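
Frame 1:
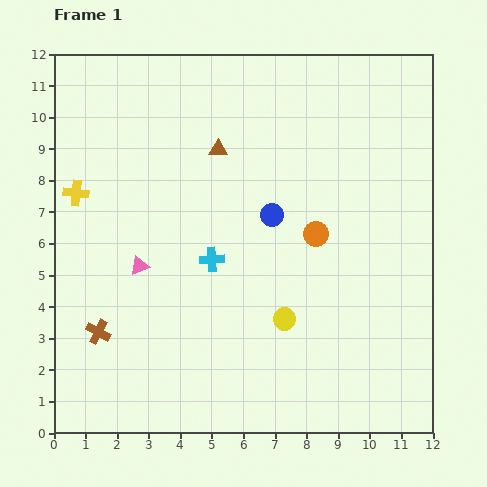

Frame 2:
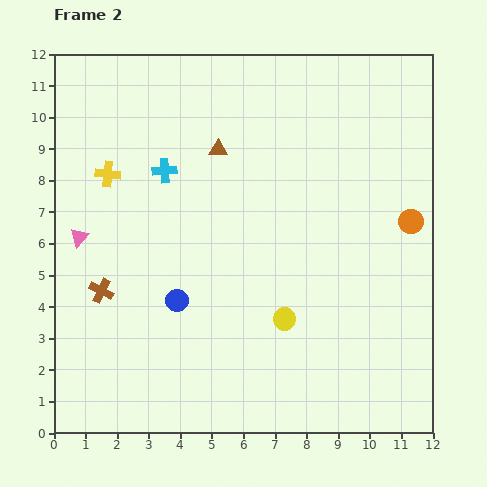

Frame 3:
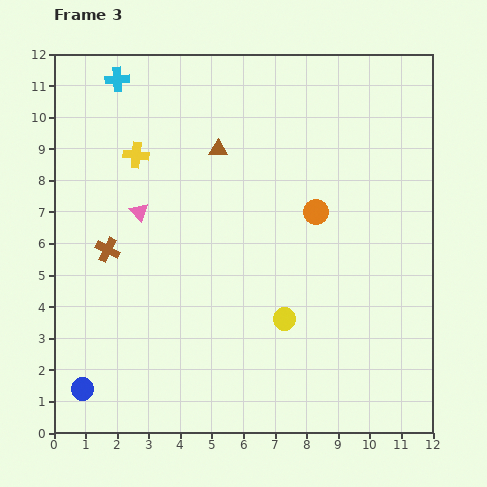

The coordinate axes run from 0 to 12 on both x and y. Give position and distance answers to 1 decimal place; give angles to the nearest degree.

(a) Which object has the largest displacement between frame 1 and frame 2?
the blue circle

(moved 4.0; next 3.2)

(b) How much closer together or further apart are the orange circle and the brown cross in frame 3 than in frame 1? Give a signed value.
-0.9

Distance in frame 1: 7.6. Distance in frame 3: 6.7.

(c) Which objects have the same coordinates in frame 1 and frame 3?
the brown triangle, the yellow circle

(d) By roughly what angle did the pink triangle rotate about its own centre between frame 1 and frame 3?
53° counter-clockwise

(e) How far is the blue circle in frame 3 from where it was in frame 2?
4.1

The blue circle moved from (3.9, 4.2) to (0.9, 1.4), a distance of √(3.0² + 2.8²) ≈ 4.1.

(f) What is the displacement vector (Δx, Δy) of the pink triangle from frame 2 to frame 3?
(1.9, 0.8)

The pink triangle was at (0.8, 6.2) in frame 2 and (2.7, 7.0) in frame 3.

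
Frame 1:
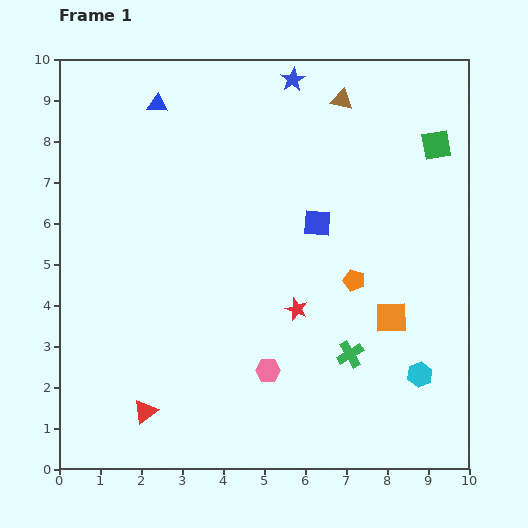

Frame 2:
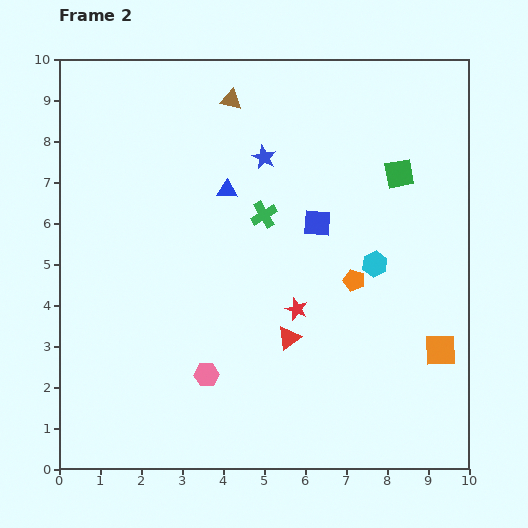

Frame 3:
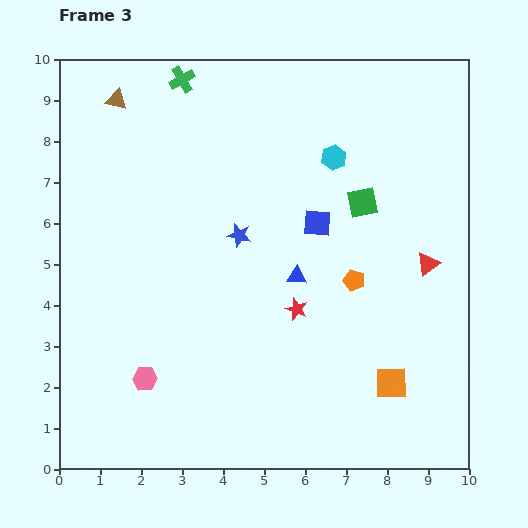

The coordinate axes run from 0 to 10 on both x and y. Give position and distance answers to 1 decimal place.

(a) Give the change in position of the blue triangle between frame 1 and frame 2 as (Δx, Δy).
(1.7, -2.1)

The blue triangle was at (2.4, 8.9) in frame 1 and (4.1, 6.8) in frame 2.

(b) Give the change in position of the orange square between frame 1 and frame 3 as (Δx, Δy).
(0.0, -1.6)

The orange square was at (8.1, 3.7) in frame 1 and (8.1, 2.1) in frame 3.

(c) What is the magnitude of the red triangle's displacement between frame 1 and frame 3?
7.8

The red triangle moved from (2.1, 1.4) to (9.0, 5.0), a distance of √(6.9² + 3.6²) ≈ 7.8.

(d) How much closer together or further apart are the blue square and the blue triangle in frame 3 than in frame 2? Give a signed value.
-0.9

Distance in frame 2: 2.3. Distance in frame 3: 1.4.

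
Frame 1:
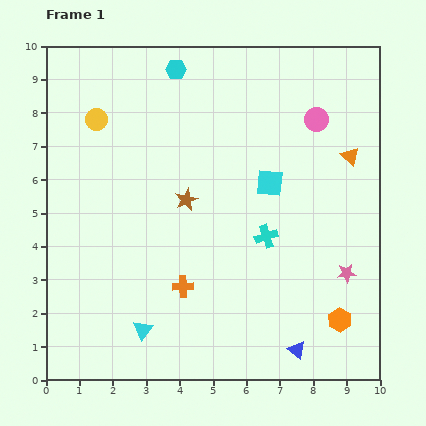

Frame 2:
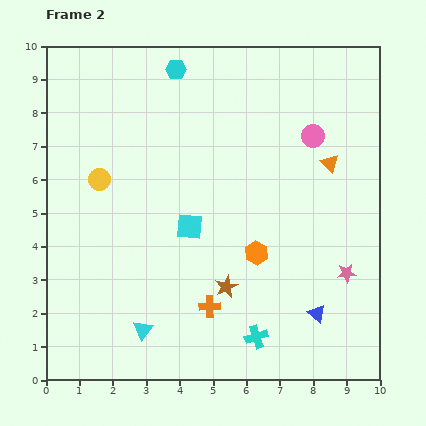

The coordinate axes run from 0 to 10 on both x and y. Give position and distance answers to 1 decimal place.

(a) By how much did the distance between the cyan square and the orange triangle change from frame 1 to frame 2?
+2.1

Distance in frame 1: 2.5. Distance in frame 2: 4.6.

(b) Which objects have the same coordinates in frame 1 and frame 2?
the cyan triangle, the cyan hexagon, the pink star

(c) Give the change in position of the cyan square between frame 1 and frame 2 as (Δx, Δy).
(-2.4, -1.3)

The cyan square was at (6.7, 5.9) in frame 1 and (4.3, 4.6) in frame 2.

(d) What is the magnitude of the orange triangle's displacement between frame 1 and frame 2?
0.6

The orange triangle moved from (9.1, 6.7) to (8.5, 6.5), a distance of √(0.6² + 0.2²) ≈ 0.6.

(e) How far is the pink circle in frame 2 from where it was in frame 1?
0.5

The pink circle moved from (8.1, 7.8) to (8.0, 7.3), a distance of √(0.1² + 0.5²) ≈ 0.5.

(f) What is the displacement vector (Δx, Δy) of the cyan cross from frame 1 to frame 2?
(-0.3, -3.0)

The cyan cross was at (6.6, 4.3) in frame 1 and (6.3, 1.3) in frame 2.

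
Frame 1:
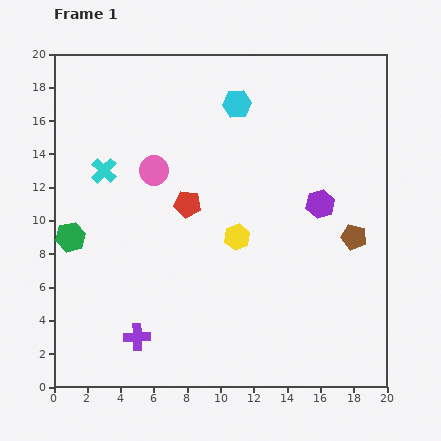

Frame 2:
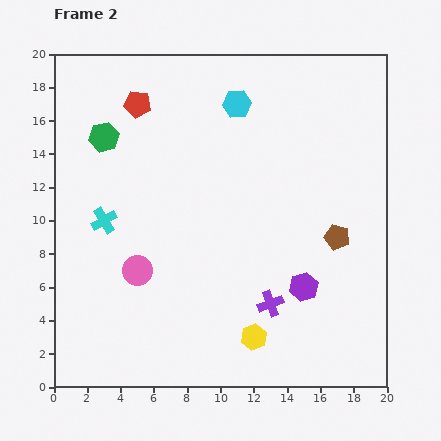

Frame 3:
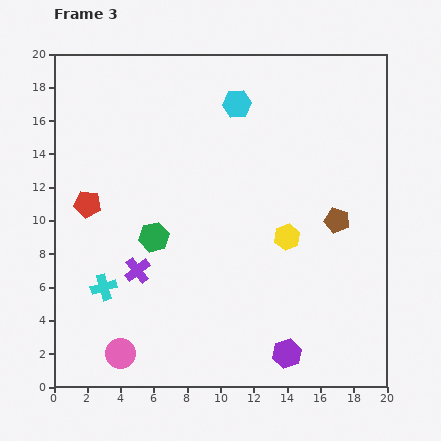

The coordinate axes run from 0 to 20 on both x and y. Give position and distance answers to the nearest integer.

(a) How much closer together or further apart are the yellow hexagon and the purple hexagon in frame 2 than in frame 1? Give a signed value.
-1

Distance in frame 1: 5. Distance in frame 2: 4.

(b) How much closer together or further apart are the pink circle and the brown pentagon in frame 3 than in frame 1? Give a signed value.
+2

Distance in frame 1: 13. Distance in frame 3: 15.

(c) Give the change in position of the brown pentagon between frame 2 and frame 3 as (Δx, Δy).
(0, 1)

The brown pentagon was at (17, 9) in frame 2 and (17, 10) in frame 3.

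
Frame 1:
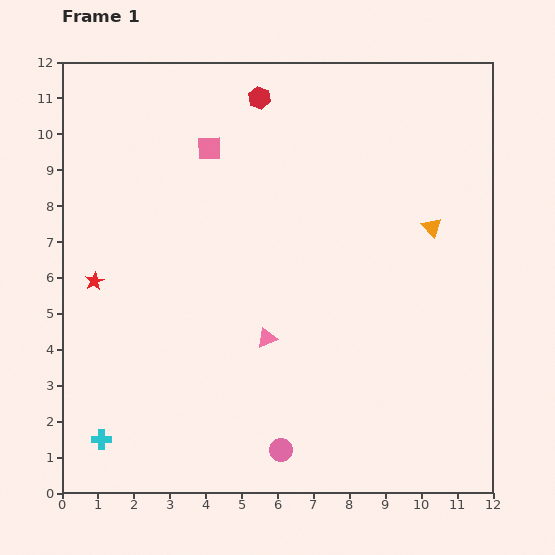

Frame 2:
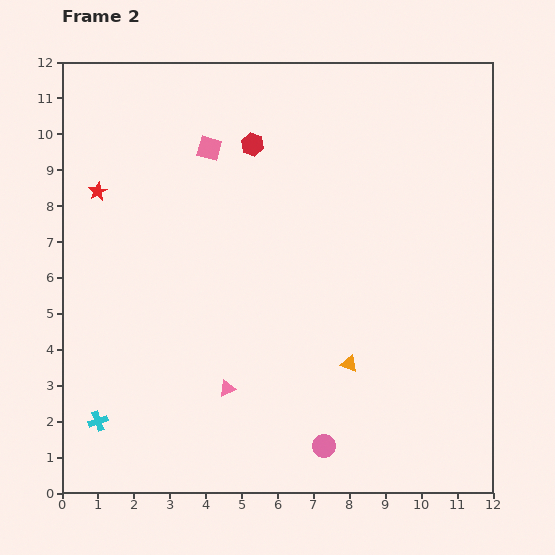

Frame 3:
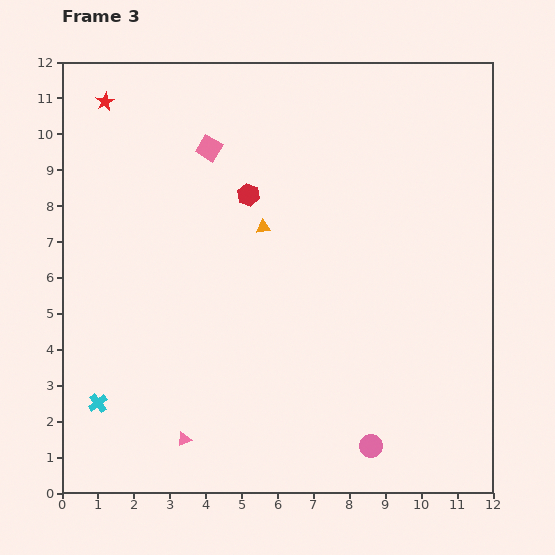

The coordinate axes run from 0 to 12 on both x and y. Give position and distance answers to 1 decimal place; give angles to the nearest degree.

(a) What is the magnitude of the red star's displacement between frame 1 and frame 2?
2.5

The red star moved from (0.9, 5.9) to (1.0, 8.4), a distance of √(0.1² + 2.5²) ≈ 2.5.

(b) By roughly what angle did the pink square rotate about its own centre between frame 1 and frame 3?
33° clockwise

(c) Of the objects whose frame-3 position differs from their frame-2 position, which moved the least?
the cyan cross

(moved 0.5)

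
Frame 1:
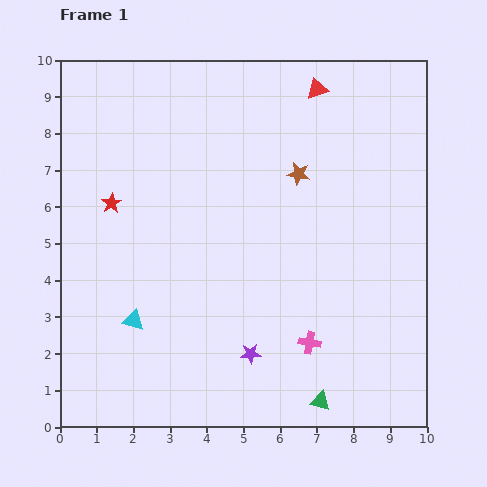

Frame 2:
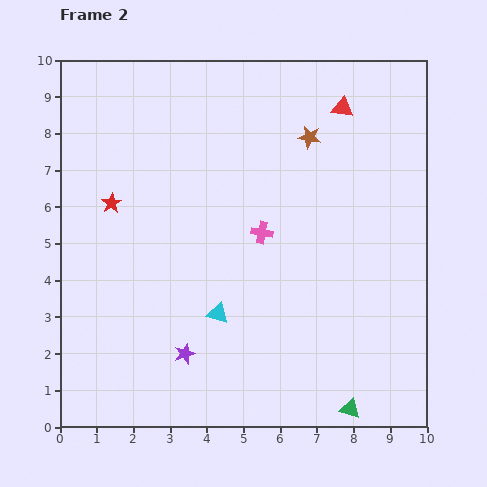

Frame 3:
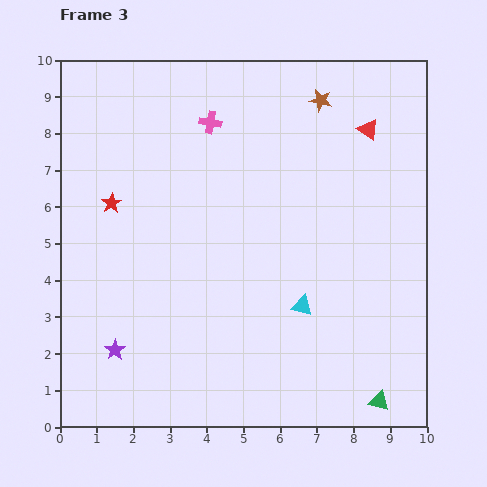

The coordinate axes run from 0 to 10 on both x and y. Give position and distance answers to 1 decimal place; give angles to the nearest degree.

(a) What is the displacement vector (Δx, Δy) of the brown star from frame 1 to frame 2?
(0.3, 1.0)

The brown star was at (6.5, 6.9) in frame 1 and (6.8, 7.9) in frame 2.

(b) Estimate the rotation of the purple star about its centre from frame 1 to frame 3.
30° counter-clockwise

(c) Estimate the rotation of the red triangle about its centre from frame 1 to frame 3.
51° clockwise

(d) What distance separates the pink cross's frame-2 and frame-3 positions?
3.3

The pink cross moved from (5.5, 5.3) to (4.1, 8.3), a distance of √(1.4² + 3.0²) ≈ 3.3.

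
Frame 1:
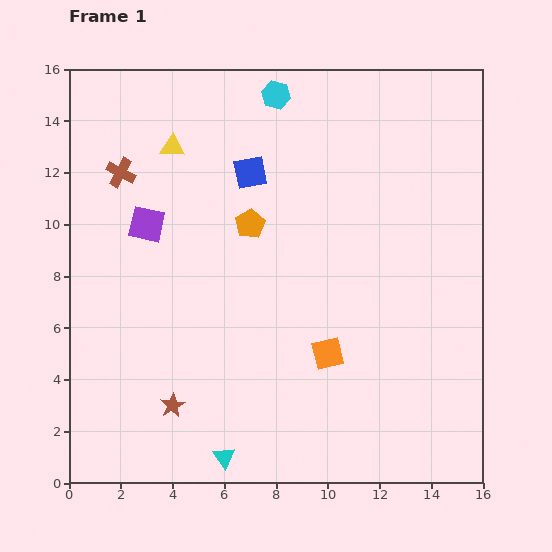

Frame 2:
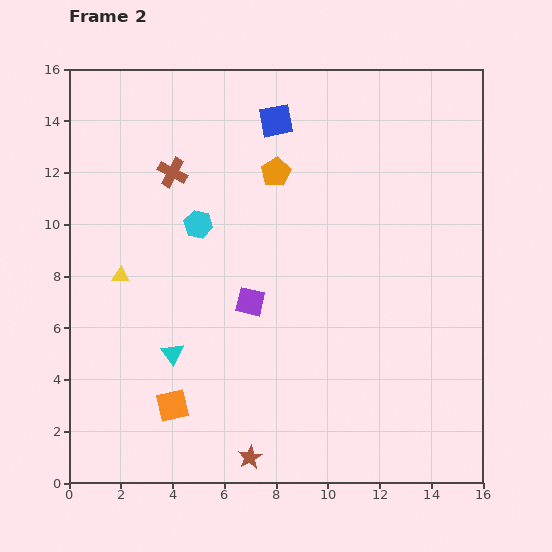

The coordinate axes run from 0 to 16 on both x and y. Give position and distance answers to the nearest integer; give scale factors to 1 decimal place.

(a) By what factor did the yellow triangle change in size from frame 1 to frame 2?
0.7×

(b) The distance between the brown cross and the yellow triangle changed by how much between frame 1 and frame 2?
+2

Distance in frame 1: 2. Distance in frame 2: 4.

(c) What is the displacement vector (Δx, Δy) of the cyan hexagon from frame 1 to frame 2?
(-3, -5)

The cyan hexagon was at (8, 15) in frame 1 and (5, 10) in frame 2.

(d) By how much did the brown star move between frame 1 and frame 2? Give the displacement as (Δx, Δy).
(3, -2)

The brown star was at (4, 3) in frame 1 and (7, 1) in frame 2.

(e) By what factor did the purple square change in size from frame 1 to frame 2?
0.8×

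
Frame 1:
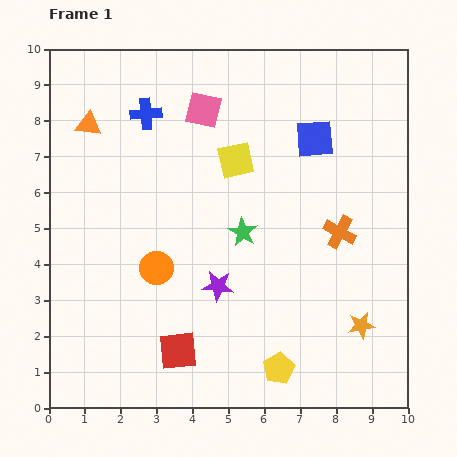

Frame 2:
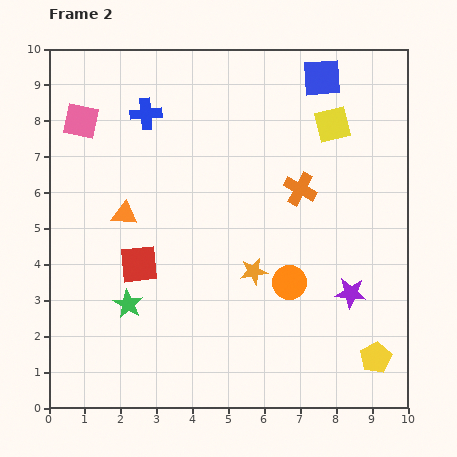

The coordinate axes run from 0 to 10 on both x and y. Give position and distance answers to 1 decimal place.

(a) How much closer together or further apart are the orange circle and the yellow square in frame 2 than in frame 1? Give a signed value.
+0.9

Distance in frame 1: 3.7. Distance in frame 2: 4.6.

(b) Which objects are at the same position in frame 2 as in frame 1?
the blue cross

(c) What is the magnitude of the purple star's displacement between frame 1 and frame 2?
3.7

The purple star moved from (4.7, 3.4) to (8.4, 3.2), a distance of √(3.7² + 0.2²) ≈ 3.7.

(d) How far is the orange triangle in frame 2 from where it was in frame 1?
2.7

The orange triangle moved from (1.1, 7.9) to (2.1, 5.4), a distance of √(1.0² + 2.5²) ≈ 2.7.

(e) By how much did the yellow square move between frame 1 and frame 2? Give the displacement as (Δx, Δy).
(2.7, 1.0)

The yellow square was at (5.2, 6.9) in frame 1 and (7.9, 7.9) in frame 2.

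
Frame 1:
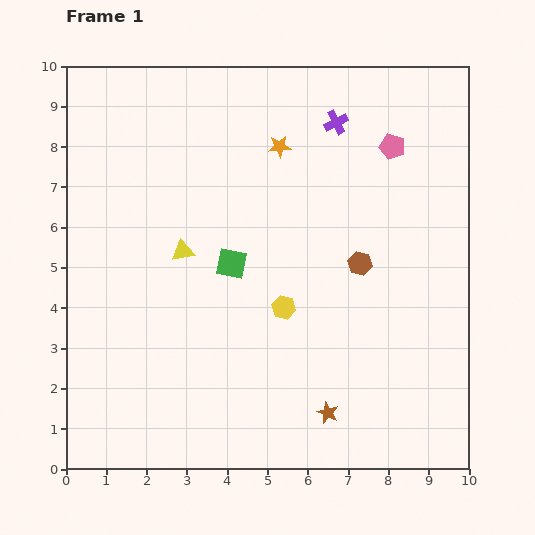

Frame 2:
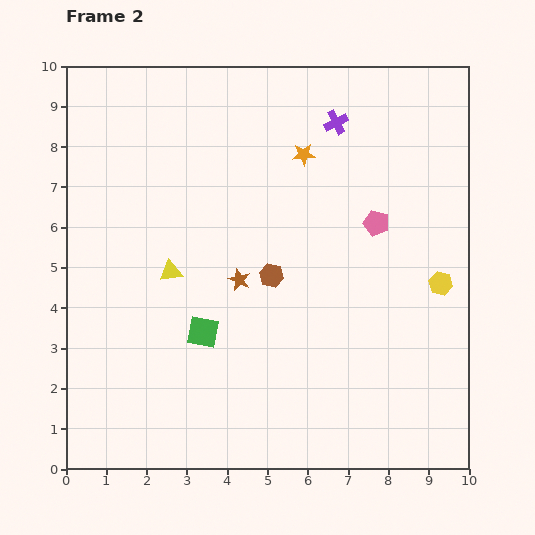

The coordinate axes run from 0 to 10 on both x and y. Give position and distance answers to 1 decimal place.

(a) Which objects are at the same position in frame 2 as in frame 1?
the purple cross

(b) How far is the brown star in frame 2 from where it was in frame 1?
4.0

The brown star moved from (6.5, 1.4) to (4.3, 4.7), a distance of √(2.2² + 3.3²) ≈ 4.0.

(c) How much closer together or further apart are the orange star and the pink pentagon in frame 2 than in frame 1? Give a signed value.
-0.3

Distance in frame 1: 2.8. Distance in frame 2: 2.5.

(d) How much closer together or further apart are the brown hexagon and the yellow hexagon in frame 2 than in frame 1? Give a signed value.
+2.0

Distance in frame 1: 2.2. Distance in frame 2: 4.2.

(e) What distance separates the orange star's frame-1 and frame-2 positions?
0.6

The orange star moved from (5.3, 8.0) to (5.9, 7.8), a distance of √(0.6² + 0.2²) ≈ 0.6.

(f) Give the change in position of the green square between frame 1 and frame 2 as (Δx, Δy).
(-0.7, -1.7)

The green square was at (4.1, 5.1) in frame 1 and (3.4, 3.4) in frame 2.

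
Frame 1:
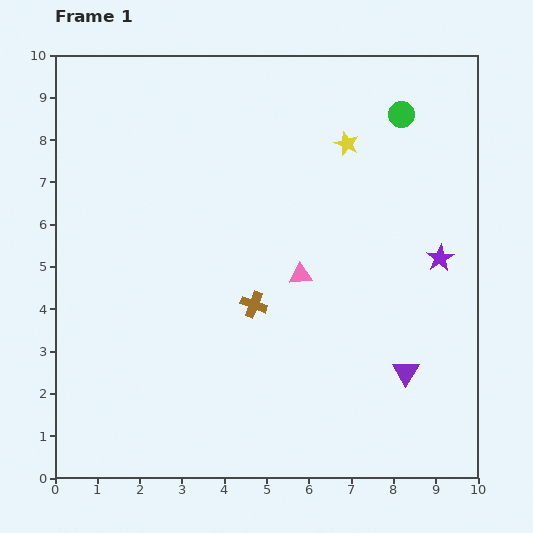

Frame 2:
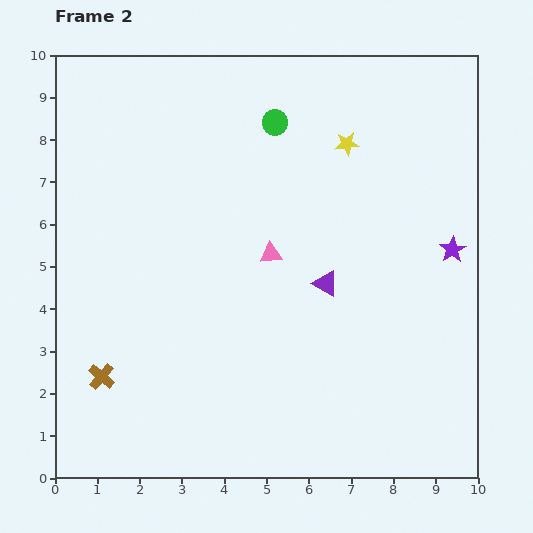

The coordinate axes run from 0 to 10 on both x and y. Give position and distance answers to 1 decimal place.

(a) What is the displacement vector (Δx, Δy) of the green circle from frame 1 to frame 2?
(-3.0, -0.2)

The green circle was at (8.2, 8.6) in frame 1 and (5.2, 8.4) in frame 2.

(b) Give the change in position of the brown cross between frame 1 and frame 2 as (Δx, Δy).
(-3.6, -1.7)

The brown cross was at (4.7, 4.1) in frame 1 and (1.1, 2.4) in frame 2.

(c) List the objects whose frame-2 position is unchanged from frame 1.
the yellow star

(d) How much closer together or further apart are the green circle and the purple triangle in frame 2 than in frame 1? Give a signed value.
-2.1

Distance in frame 1: 6.1. Distance in frame 2: 4.0.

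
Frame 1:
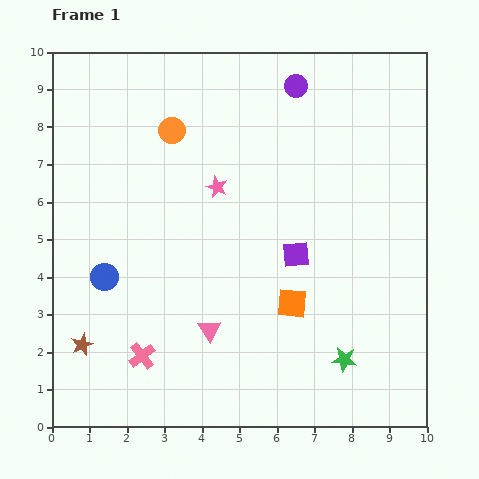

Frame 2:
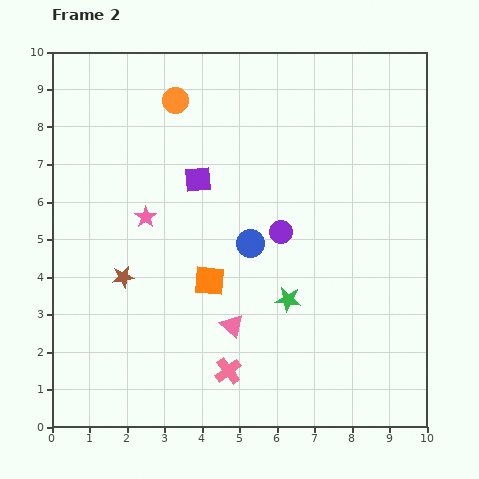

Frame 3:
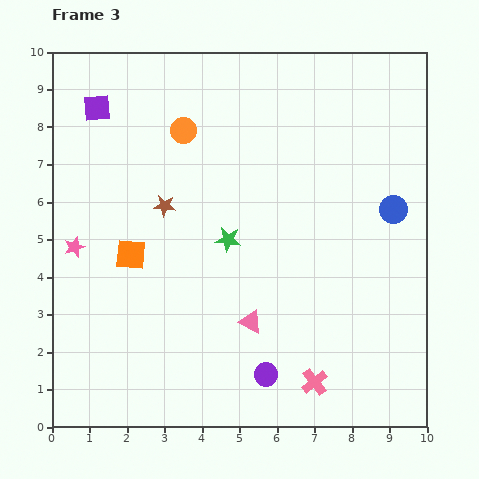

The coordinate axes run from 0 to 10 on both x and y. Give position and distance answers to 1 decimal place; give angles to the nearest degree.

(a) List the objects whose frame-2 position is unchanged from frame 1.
none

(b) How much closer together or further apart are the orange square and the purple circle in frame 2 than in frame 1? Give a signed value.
-3.5

Distance in frame 1: 5.8. Distance in frame 2: 2.3.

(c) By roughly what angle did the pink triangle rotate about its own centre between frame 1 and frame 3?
31° counter-clockwise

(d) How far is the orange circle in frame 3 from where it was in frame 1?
0.3

The orange circle moved from (3.2, 7.9) to (3.5, 7.9), a distance of √(0.3² + 0.0²) ≈ 0.3.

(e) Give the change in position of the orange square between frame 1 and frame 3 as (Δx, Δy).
(-4.3, 1.3)

The orange square was at (6.4, 3.3) in frame 1 and (2.1, 4.6) in frame 3.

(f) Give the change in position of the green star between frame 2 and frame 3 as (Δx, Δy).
(-1.6, 1.6)

The green star was at (6.3, 3.4) in frame 2 and (4.7, 5.0) in frame 3.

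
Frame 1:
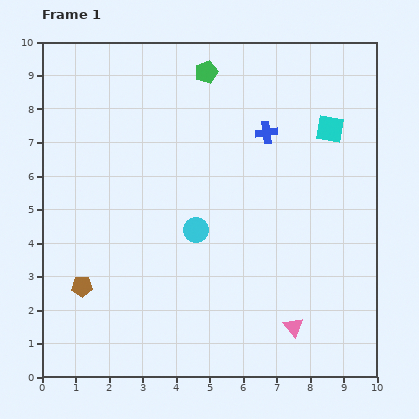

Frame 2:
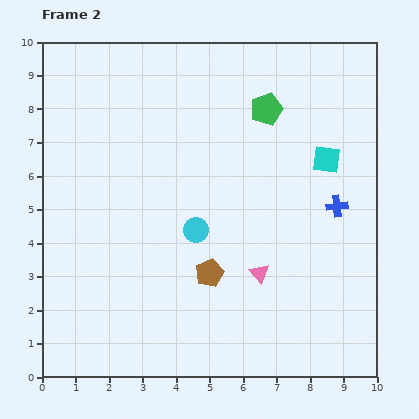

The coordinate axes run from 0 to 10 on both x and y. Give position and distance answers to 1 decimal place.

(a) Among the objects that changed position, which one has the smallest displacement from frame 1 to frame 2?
the cyan square

(moved 0.9)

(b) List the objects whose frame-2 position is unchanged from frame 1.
the cyan circle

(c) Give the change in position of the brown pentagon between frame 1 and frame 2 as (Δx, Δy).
(3.8, 0.4)

The brown pentagon was at (1.2, 2.7) in frame 1 and (5.0, 3.1) in frame 2.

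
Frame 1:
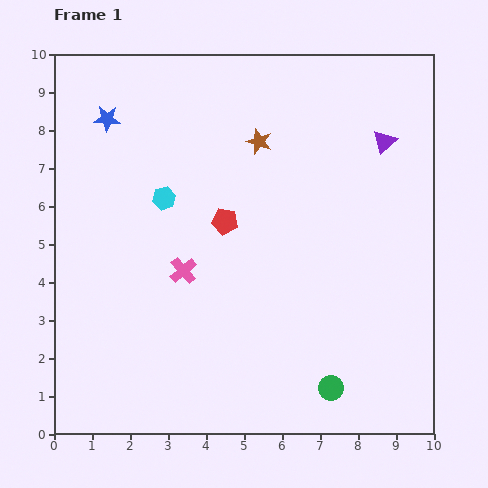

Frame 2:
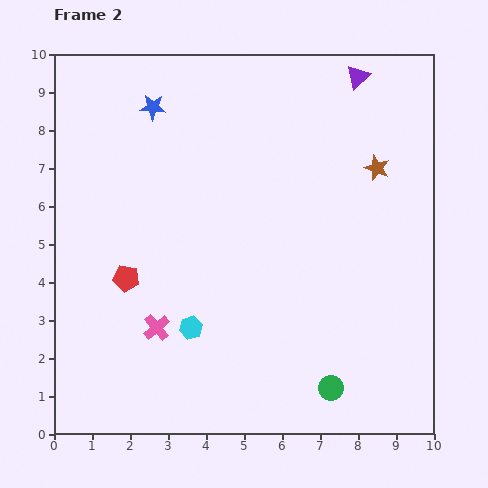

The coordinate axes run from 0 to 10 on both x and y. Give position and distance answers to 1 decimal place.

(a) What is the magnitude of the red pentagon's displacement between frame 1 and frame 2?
3.0

The red pentagon moved from (4.5, 5.6) to (1.9, 4.1), a distance of √(2.6² + 1.5²) ≈ 3.0.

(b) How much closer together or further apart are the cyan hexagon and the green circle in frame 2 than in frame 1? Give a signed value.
-2.7

Distance in frame 1: 6.7. Distance in frame 2: 4.0.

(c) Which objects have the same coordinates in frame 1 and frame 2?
the green circle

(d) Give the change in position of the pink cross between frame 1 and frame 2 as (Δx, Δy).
(-0.7, -1.5)

The pink cross was at (3.4, 4.3) in frame 1 and (2.7, 2.8) in frame 2.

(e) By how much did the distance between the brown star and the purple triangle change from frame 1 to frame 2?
-0.8

Distance in frame 1: 3.3. Distance in frame 2: 2.5.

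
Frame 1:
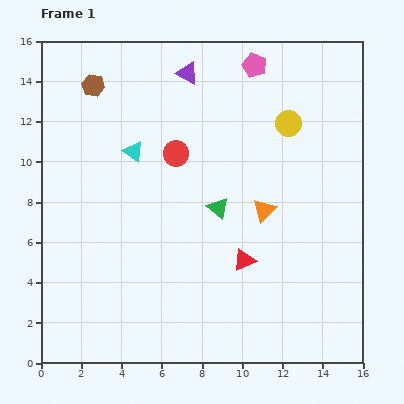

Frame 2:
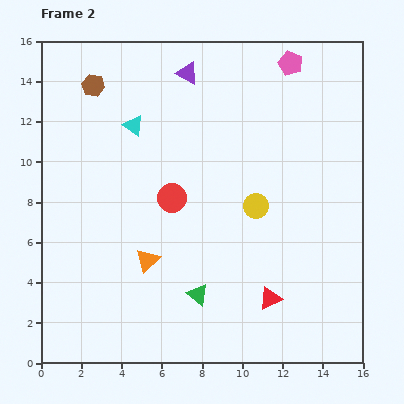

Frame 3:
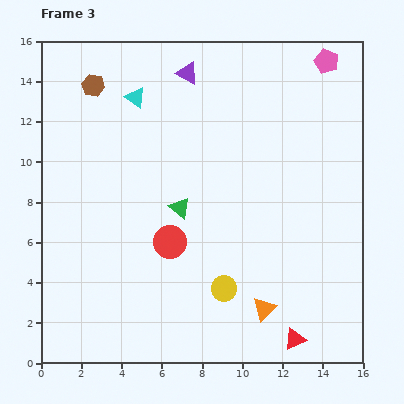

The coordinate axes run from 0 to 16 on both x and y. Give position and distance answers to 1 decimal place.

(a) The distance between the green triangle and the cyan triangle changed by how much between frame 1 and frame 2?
+4.0

Distance in frame 1: 5.0. Distance in frame 2: 9.0.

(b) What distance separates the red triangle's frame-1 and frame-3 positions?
4.6

The red triangle moved from (10.1, 5.1) to (12.6, 1.2), a distance of √(2.5² + 3.9²) ≈ 4.6.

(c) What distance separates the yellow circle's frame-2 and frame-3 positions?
4.4

The yellow circle moved from (10.7, 7.8) to (9.1, 3.7), a distance of √(1.6² + 4.1²) ≈ 4.4.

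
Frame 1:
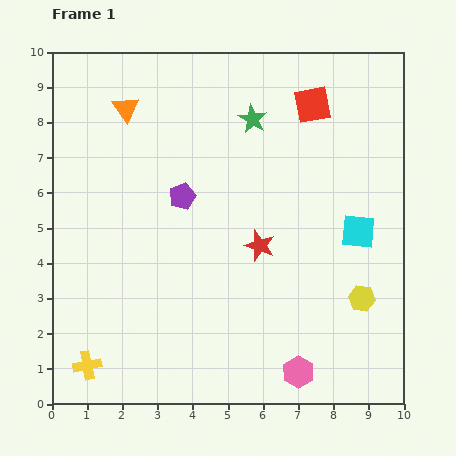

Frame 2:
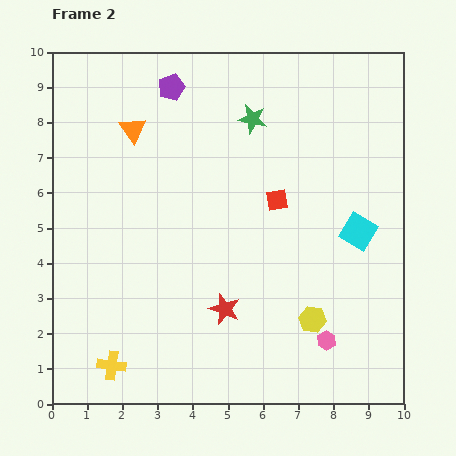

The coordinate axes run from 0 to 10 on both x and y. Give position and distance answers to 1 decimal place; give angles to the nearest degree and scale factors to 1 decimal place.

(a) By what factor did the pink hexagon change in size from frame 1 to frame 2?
0.6×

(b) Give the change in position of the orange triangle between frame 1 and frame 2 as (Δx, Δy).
(0.2, -0.6)

The orange triangle was at (2.1, 8.4) in frame 1 and (2.3, 7.8) in frame 2.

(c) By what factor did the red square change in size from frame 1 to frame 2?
0.6×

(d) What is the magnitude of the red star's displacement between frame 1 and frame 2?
2.1

The red star moved from (5.9, 4.5) to (4.9, 2.7), a distance of √(1.0² + 1.8²) ≈ 2.1.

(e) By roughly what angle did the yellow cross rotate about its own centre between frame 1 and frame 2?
18° clockwise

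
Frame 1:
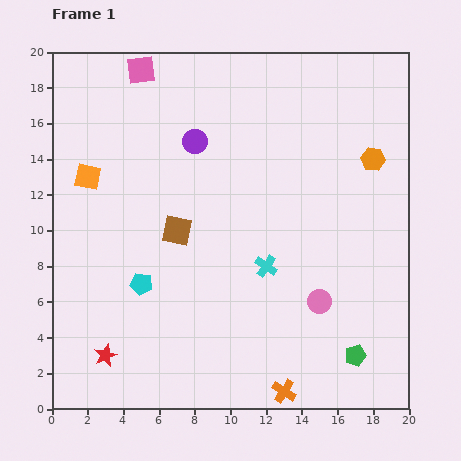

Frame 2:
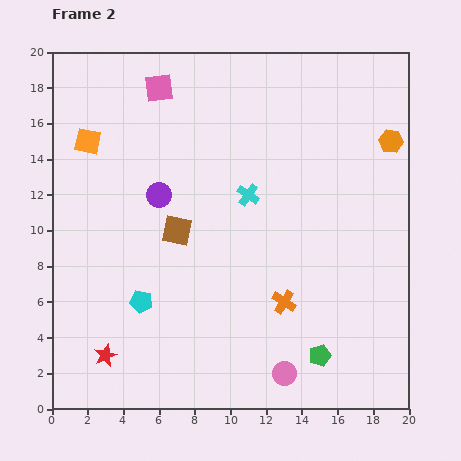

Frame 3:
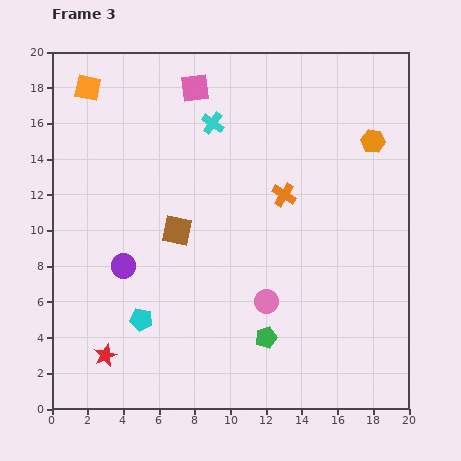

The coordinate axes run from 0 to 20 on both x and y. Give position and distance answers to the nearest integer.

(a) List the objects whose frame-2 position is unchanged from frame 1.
the brown square, the red star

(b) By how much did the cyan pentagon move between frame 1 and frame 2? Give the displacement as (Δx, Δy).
(0, -1)

The cyan pentagon was at (5, 7) in frame 1 and (5, 6) in frame 2.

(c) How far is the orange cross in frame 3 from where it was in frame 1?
11

The orange cross moved from (13, 1) to (13, 12), a distance of √(0² + 11²) ≈ 11.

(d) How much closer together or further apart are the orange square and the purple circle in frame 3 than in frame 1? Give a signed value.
+4

Distance in frame 1: 6. Distance in frame 3: 10.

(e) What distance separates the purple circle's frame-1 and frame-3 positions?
8

The purple circle moved from (8, 15) to (4, 8), a distance of √(4² + 7²) ≈ 8.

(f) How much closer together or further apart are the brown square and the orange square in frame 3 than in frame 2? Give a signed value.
+2

Distance in frame 2: 7. Distance in frame 3: 9.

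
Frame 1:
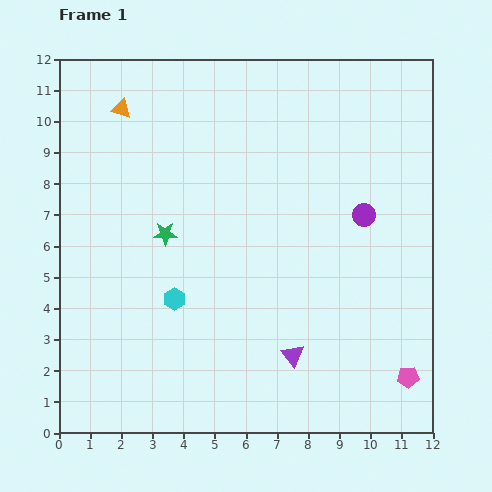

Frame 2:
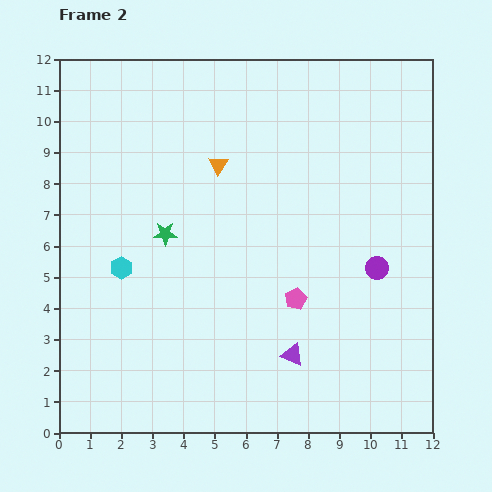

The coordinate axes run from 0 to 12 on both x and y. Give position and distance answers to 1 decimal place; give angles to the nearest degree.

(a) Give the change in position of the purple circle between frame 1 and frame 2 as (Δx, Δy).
(0.4, -1.7)

The purple circle was at (9.8, 7.0) in frame 1 and (10.2, 5.3) in frame 2.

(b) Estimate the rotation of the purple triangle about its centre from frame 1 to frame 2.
28° counter-clockwise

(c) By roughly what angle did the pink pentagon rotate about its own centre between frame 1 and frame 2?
21° counter-clockwise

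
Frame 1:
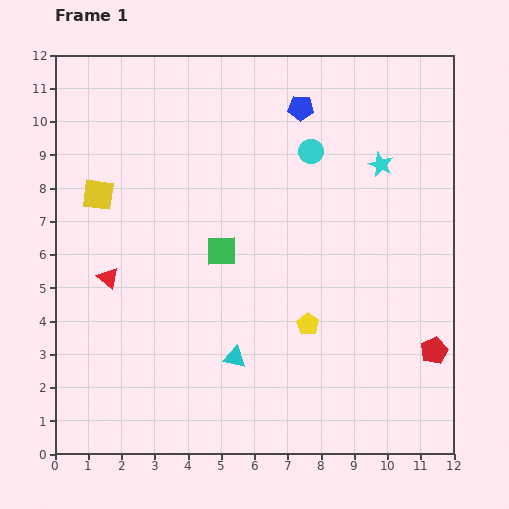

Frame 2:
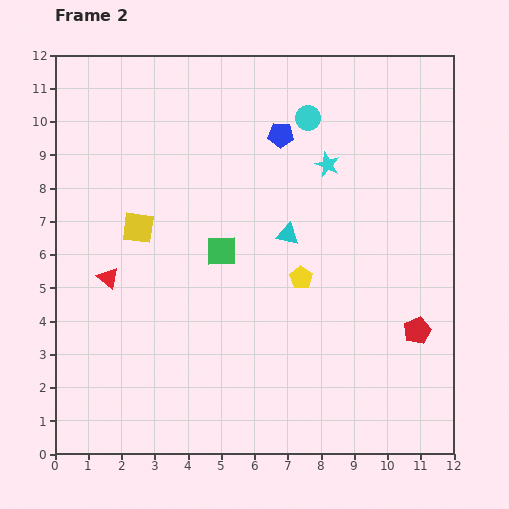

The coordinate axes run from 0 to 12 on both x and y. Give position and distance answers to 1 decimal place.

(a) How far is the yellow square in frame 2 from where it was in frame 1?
1.6

The yellow square moved from (1.3, 7.8) to (2.5, 6.8), a distance of √(1.2² + 1.0²) ≈ 1.6.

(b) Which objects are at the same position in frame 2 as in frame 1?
the green square, the red triangle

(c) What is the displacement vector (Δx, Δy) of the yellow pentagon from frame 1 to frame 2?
(-0.2, 1.4)

The yellow pentagon was at (7.6, 3.9) in frame 1 and (7.4, 5.3) in frame 2.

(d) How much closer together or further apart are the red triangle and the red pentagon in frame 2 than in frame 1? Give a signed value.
-0.6

Distance in frame 1: 10.0. Distance in frame 2: 9.4.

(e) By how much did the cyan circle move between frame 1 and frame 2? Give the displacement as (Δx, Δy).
(-0.1, 1.0)

The cyan circle was at (7.7, 9.1) in frame 1 and (7.6, 10.1) in frame 2.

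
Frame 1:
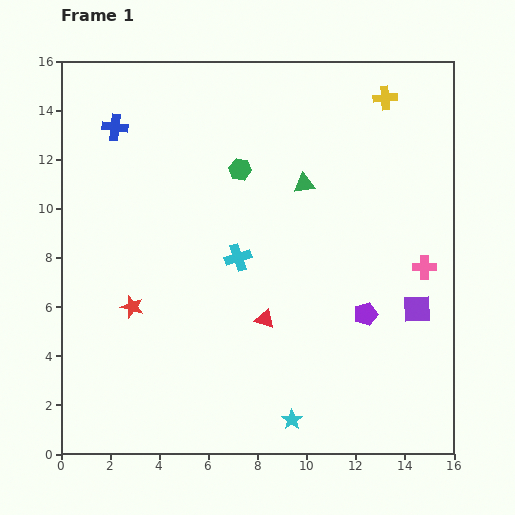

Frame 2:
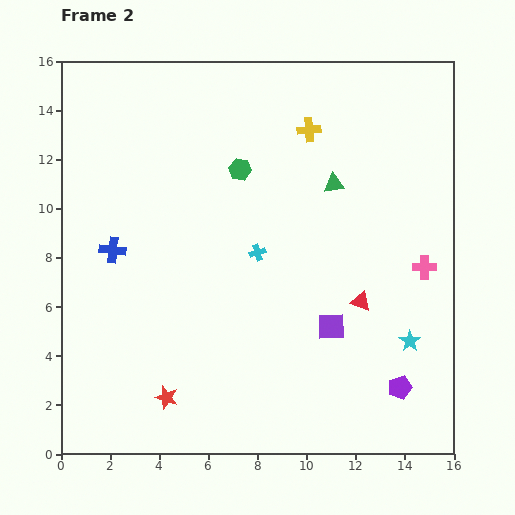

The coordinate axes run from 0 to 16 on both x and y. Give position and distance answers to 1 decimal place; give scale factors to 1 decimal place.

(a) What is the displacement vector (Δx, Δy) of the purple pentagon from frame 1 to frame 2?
(1.4, -3.0)

The purple pentagon was at (12.4, 5.7) in frame 1 and (13.8, 2.7) in frame 2.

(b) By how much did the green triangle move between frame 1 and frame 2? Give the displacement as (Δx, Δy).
(1.2, 0.0)

The green triangle was at (9.9, 11.0) in frame 1 and (11.1, 11.0) in frame 2.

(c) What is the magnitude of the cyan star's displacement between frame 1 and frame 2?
5.8

The cyan star moved from (9.4, 1.4) to (14.2, 4.6), a distance of √(4.8² + 3.2²) ≈ 5.8.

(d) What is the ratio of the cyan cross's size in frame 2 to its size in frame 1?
0.6×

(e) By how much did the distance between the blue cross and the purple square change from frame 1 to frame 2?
-5.0

Distance in frame 1: 14.4. Distance in frame 2: 9.4.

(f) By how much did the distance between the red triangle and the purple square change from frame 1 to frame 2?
-4.6

Distance in frame 1: 6.2. Distance in frame 2: 1.6.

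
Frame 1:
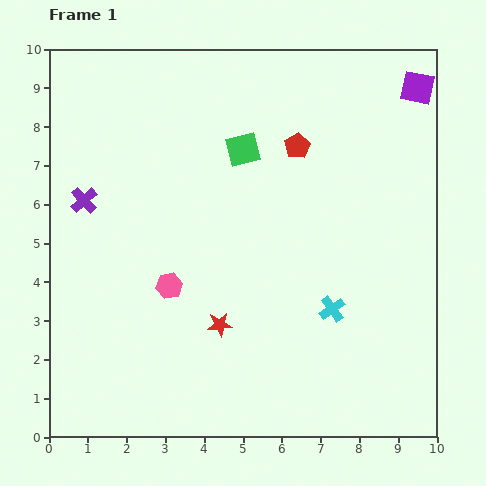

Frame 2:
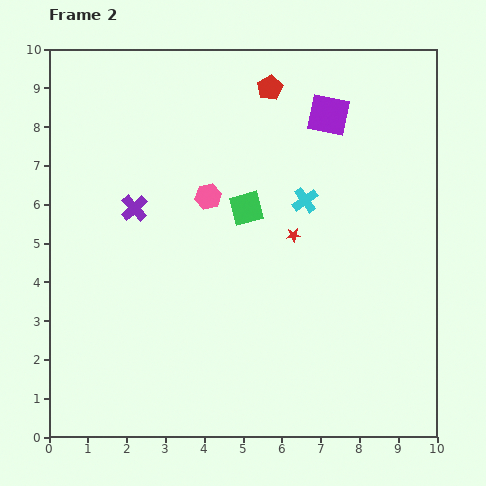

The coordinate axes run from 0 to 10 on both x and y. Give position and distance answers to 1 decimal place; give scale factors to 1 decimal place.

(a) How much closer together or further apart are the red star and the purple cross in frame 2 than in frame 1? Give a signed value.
-0.5

Distance in frame 1: 4.7. Distance in frame 2: 4.2.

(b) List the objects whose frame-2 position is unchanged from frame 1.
none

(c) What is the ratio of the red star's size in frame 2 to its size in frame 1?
0.6×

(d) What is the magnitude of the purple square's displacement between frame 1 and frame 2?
2.4

The purple square moved from (9.5, 9.0) to (7.2, 8.3), a distance of √(2.3² + 0.7²) ≈ 2.4.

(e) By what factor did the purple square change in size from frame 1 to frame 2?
1.3×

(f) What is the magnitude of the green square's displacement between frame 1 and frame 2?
1.5

The green square moved from (5.0, 7.4) to (5.1, 5.9), a distance of √(0.1² + 1.5²) ≈ 1.5.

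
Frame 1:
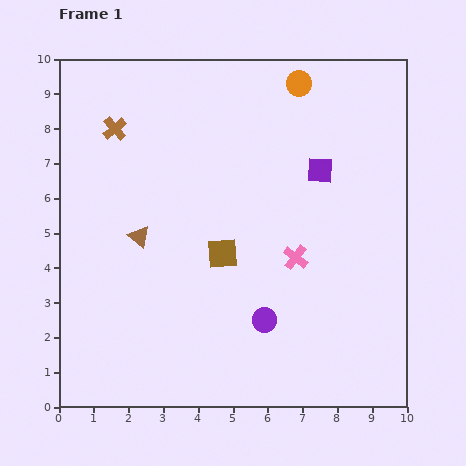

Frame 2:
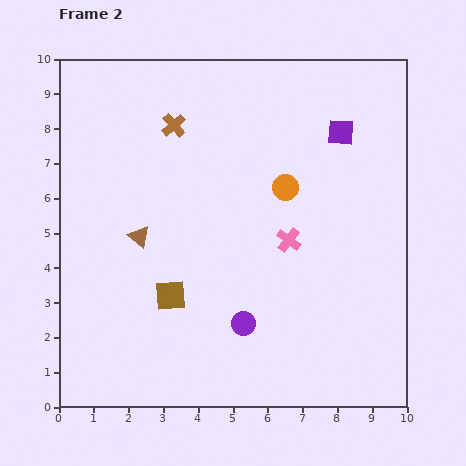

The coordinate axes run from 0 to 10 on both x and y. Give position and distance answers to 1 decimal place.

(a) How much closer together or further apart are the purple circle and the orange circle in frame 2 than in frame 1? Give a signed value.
-2.8

Distance in frame 1: 6.9. Distance in frame 2: 4.1.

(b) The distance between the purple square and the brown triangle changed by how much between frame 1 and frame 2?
+1.0

Distance in frame 1: 5.5. Distance in frame 2: 6.5.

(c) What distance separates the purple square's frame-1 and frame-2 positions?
1.3

The purple square moved from (7.5, 6.8) to (8.1, 7.9), a distance of √(0.6² + 1.1²) ≈ 1.3.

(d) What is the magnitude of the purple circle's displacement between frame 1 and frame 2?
0.6

The purple circle moved from (5.9, 2.5) to (5.3, 2.4), a distance of √(0.6² + 0.1²) ≈ 0.6.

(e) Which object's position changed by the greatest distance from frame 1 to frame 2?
the orange circle

(moved 3.0; next 1.9)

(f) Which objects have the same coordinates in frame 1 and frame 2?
the brown triangle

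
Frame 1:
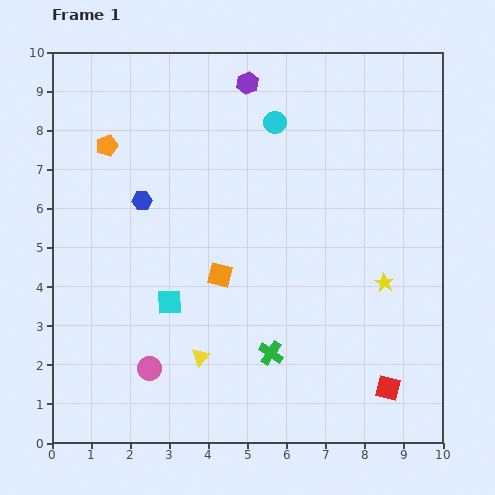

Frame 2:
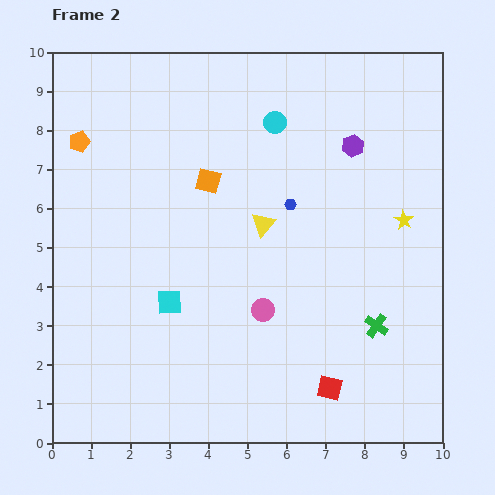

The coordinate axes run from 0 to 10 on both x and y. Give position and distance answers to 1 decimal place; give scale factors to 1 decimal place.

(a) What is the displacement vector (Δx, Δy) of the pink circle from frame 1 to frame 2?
(2.9, 1.5)

The pink circle was at (2.5, 1.9) in frame 1 and (5.4, 3.4) in frame 2.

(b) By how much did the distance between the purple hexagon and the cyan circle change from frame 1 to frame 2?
+0.9

Distance in frame 1: 1.2. Distance in frame 2: 2.1.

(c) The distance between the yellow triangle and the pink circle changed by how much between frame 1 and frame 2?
+0.9

Distance in frame 1: 1.3. Distance in frame 2: 2.2.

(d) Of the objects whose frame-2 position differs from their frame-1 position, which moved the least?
the orange pentagon

(moved 0.7)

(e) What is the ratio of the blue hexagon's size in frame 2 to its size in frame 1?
0.6×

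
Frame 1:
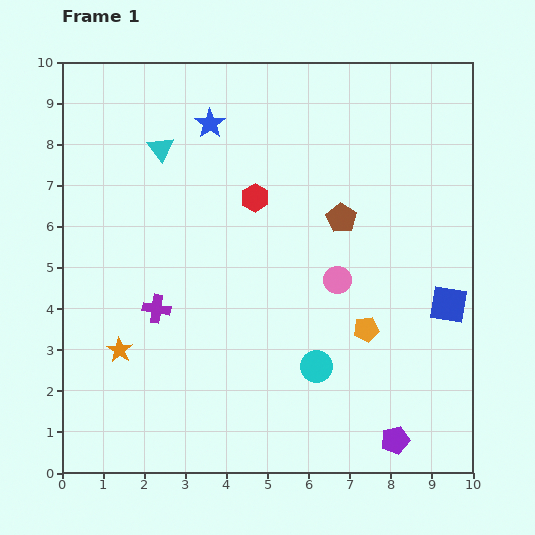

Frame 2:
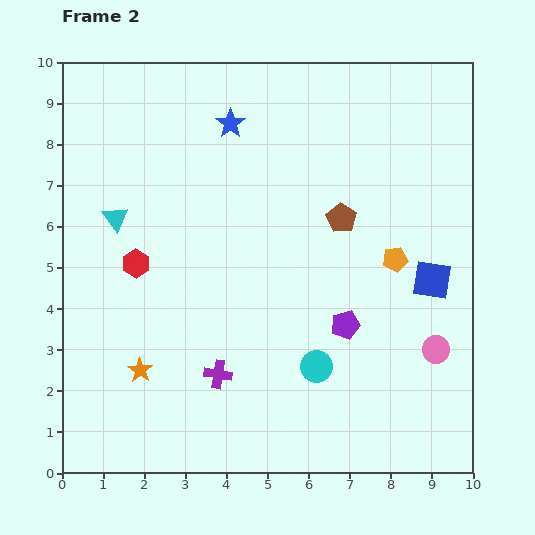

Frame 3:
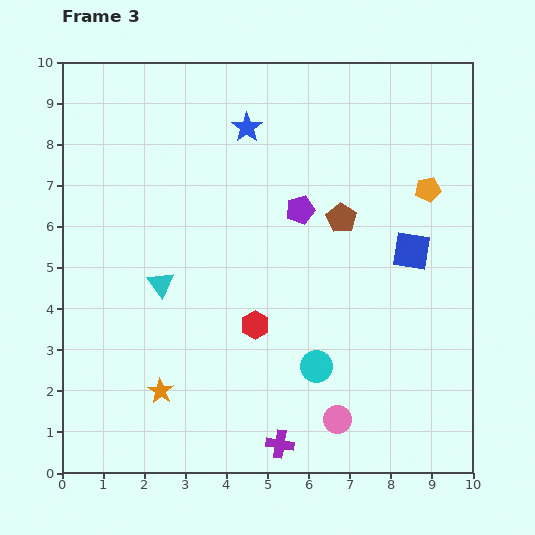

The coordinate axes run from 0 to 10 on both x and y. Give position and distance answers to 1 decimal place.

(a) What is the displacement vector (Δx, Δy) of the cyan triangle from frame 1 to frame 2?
(-1.1, -1.7)

The cyan triangle was at (2.4, 7.9) in frame 1 and (1.3, 6.2) in frame 2.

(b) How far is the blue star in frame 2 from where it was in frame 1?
0.5

The blue star moved from (3.6, 8.5) to (4.1, 8.5), a distance of √(0.5² + 0.0²) ≈ 0.5.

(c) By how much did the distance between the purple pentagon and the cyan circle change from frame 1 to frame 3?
+1.2

Distance in frame 1: 2.6. Distance in frame 3: 3.8.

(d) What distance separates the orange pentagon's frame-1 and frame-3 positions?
3.7

The orange pentagon moved from (7.4, 3.5) to (8.9, 6.9), a distance of √(1.5² + 3.4²) ≈ 3.7.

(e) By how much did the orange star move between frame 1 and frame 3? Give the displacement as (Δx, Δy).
(1.0, -1.0)

The orange star was at (1.4, 3.0) in frame 1 and (2.4, 2.0) in frame 3.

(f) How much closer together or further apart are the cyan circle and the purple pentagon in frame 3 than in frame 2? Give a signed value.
+2.6

Distance in frame 2: 1.2. Distance in frame 3: 3.8.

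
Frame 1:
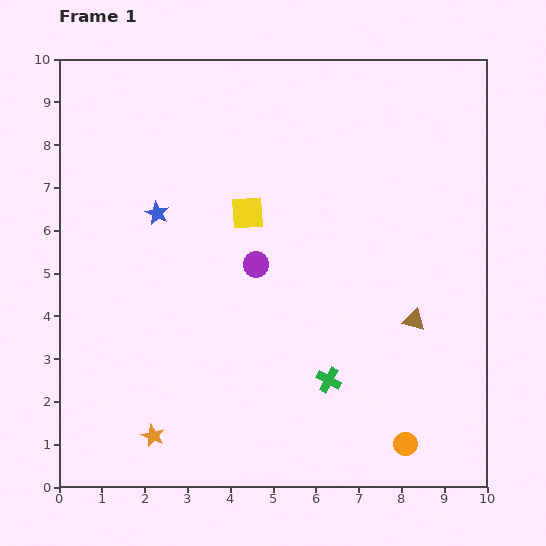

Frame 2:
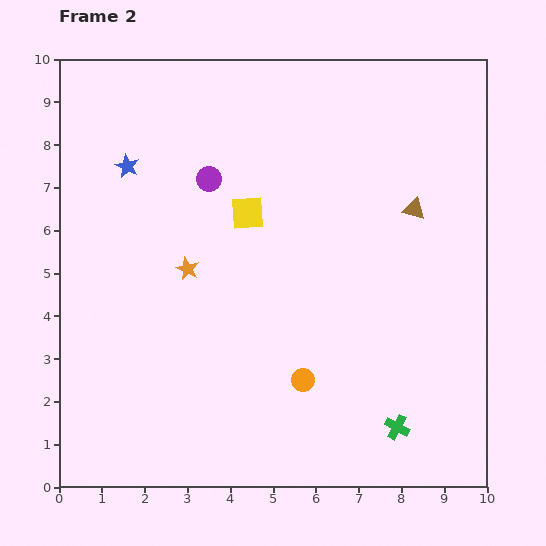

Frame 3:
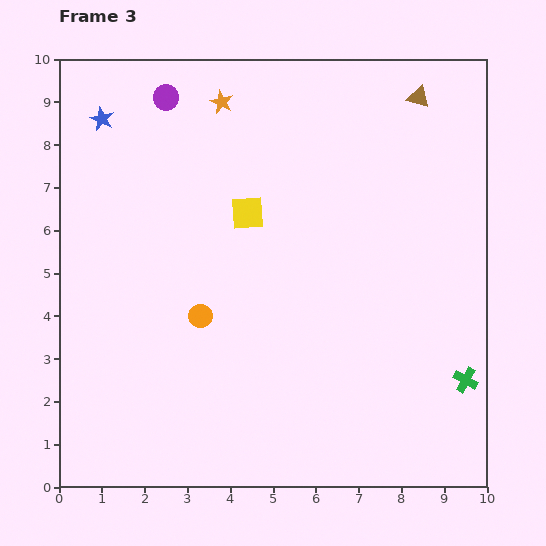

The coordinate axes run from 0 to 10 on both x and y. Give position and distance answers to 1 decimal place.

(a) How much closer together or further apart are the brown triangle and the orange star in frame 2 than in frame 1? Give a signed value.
-1.2

Distance in frame 1: 6.7. Distance in frame 2: 5.5.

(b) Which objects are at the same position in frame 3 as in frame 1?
the yellow square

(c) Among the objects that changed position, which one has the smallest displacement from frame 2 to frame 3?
the blue star

(moved 1.3)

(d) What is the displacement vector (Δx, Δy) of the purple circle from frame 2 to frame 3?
(-1.0, 1.9)

The purple circle was at (3.5, 7.2) in frame 2 and (2.5, 9.1) in frame 3.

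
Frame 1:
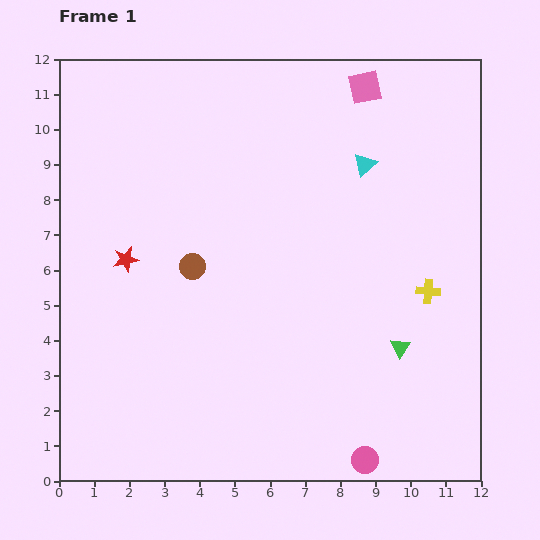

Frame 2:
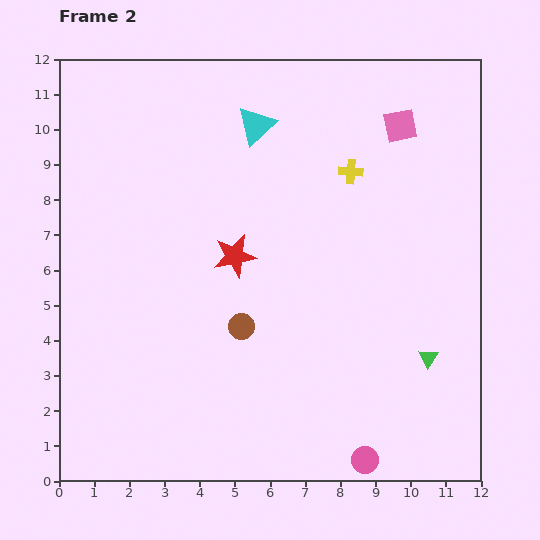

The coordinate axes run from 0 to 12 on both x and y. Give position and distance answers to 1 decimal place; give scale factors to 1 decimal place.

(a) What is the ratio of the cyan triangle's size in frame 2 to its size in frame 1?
1.7×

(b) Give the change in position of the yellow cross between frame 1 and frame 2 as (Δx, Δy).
(-2.2, 3.4)

The yellow cross was at (10.5, 5.4) in frame 1 and (8.3, 8.8) in frame 2.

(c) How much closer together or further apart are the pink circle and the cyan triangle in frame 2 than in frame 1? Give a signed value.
+1.6

Distance in frame 1: 8.4. Distance in frame 2: 10.0.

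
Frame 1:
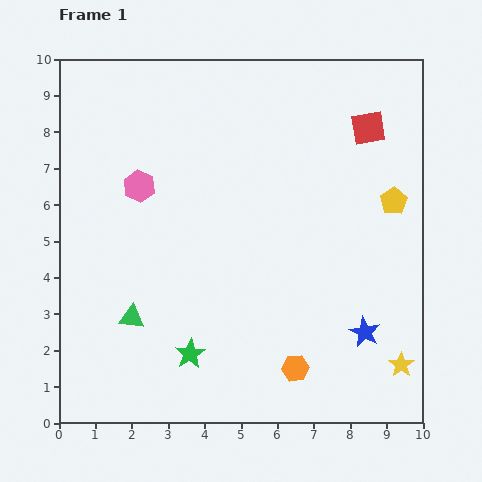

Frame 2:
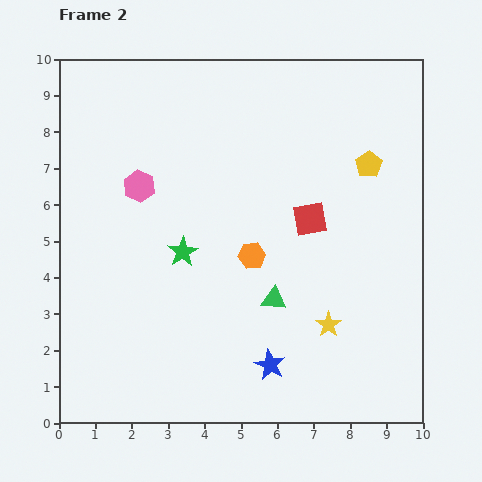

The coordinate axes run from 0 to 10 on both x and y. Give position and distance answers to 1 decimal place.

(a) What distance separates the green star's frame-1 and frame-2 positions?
2.8

The green star moved from (3.6, 1.9) to (3.4, 4.7), a distance of √(0.2² + 2.8²) ≈ 2.8.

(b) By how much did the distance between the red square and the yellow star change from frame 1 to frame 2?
-3.7

Distance in frame 1: 6.6. Distance in frame 2: 2.9.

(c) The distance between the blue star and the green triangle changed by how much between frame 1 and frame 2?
-4.6

Distance in frame 1: 6.4. Distance in frame 2: 1.8.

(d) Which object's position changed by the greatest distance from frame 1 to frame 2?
the green triangle

(moved 3.9; next 3.3)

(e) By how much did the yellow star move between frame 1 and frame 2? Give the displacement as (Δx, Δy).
(-2.0, 1.1)

The yellow star was at (9.4, 1.6) in frame 1 and (7.4, 2.7) in frame 2.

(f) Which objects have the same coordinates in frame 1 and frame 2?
the pink hexagon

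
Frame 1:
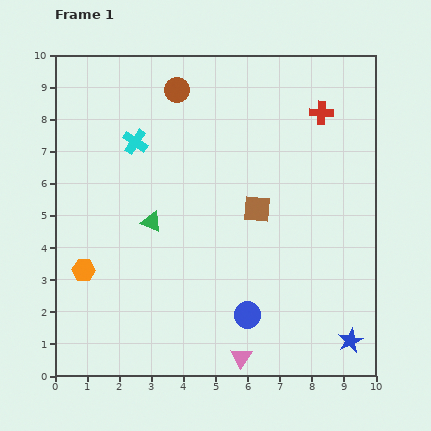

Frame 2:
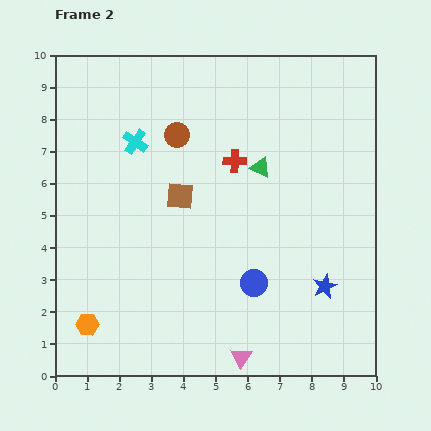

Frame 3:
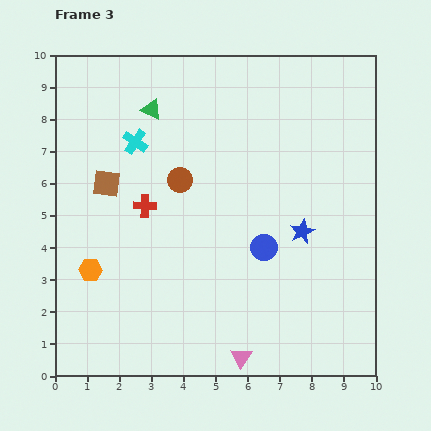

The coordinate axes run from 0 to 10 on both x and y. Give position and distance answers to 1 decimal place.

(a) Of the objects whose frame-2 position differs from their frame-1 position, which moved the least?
the blue circle

(moved 1.0)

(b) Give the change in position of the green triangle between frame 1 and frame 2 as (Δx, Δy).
(3.4, 1.7)

The green triangle was at (3.0, 4.8) in frame 1 and (6.4, 6.5) in frame 2.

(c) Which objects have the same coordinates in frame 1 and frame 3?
the pink triangle, the cyan cross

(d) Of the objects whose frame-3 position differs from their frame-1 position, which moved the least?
the orange hexagon

(moved 0.2)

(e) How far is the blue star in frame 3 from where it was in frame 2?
1.8

The blue star moved from (8.4, 2.8) to (7.7, 4.5), a distance of √(0.7² + 1.7²) ≈ 1.8.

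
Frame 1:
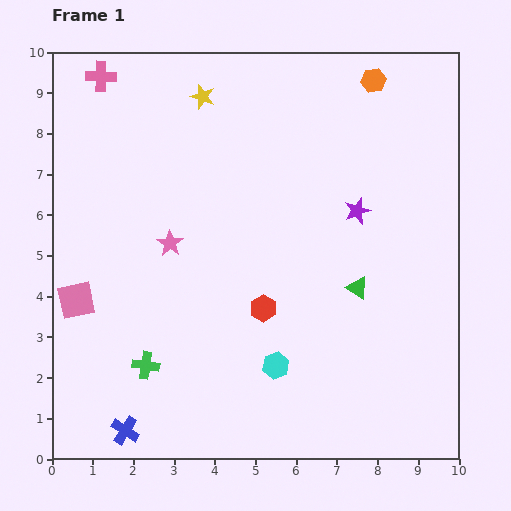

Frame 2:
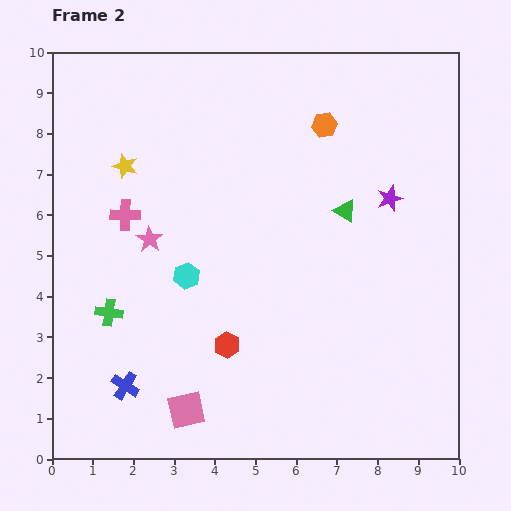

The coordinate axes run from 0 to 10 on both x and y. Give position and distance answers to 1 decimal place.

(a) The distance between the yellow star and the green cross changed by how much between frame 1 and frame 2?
-3.1

Distance in frame 1: 6.7. Distance in frame 2: 3.6.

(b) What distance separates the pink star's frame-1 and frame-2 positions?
0.5

The pink star moved from (2.9, 5.3) to (2.4, 5.4), a distance of √(0.5² + 0.1²) ≈ 0.5.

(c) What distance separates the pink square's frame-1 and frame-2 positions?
3.8

The pink square moved from (0.6, 3.9) to (3.3, 1.2), a distance of √(2.7² + 2.7²) ≈ 3.8.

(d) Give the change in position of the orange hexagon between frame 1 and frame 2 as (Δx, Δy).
(-1.2, -1.1)

The orange hexagon was at (7.9, 9.3) in frame 1 and (6.7, 8.2) in frame 2.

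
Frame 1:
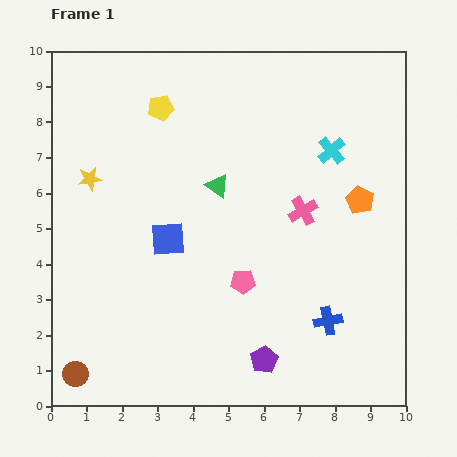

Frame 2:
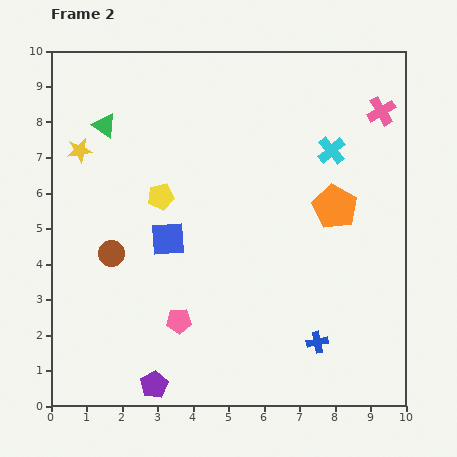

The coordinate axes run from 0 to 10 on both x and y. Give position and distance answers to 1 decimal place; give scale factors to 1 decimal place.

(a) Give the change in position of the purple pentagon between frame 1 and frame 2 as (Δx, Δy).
(-3.1, -0.7)

The purple pentagon was at (6.0, 1.3) in frame 1 and (2.9, 0.6) in frame 2.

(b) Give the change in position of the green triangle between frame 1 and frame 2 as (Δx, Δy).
(-3.2, 1.7)

The green triangle was at (4.7, 6.2) in frame 1 and (1.5, 7.9) in frame 2.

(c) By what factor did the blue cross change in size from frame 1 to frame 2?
0.7×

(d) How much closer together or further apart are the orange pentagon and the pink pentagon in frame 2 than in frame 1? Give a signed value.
+1.4

Distance in frame 1: 4.0. Distance in frame 2: 5.4.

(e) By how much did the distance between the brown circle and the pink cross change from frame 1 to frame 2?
+0.7

Distance in frame 1: 7.9. Distance in frame 2: 8.6.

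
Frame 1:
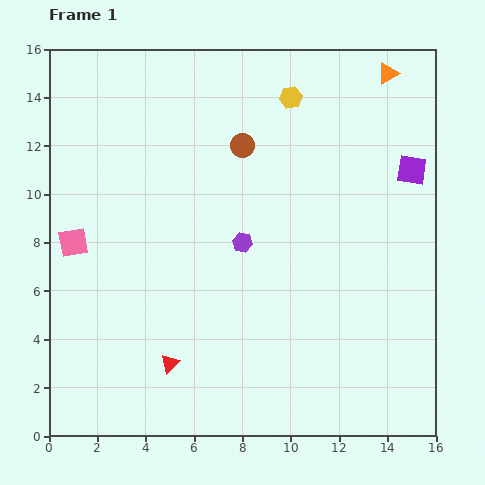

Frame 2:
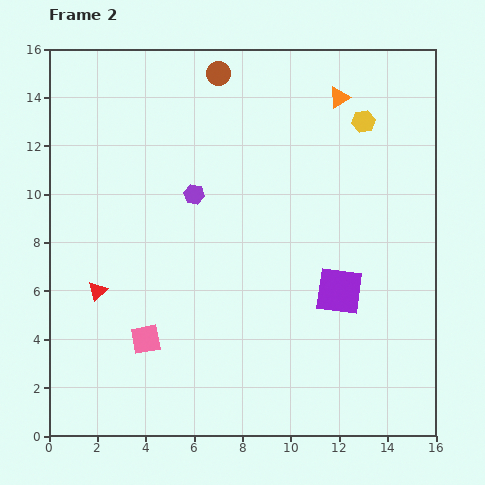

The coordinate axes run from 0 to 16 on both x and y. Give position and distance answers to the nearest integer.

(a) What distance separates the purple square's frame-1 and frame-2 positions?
6

The purple square moved from (15, 11) to (12, 6), a distance of √(3² + 5²) ≈ 6.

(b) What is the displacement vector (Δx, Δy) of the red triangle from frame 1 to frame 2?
(-3, 3)

The red triangle was at (5, 3) in frame 1 and (2, 6) in frame 2.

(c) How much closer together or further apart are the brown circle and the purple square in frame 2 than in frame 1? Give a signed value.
+3

Distance in frame 1: 7. Distance in frame 2: 10.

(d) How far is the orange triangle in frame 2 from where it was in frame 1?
2

The orange triangle moved from (14, 15) to (12, 14), a distance of √(2² + 1²) ≈ 2.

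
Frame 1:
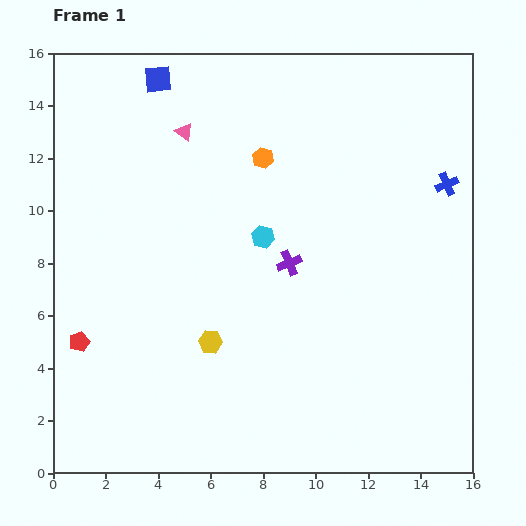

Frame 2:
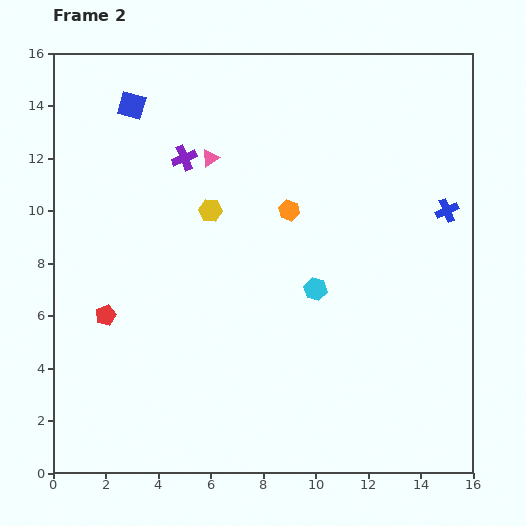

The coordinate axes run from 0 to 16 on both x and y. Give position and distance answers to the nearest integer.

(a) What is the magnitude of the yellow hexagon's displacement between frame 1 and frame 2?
5

The yellow hexagon moved from (6, 5) to (6, 10), a distance of √(0² + 5²) ≈ 5.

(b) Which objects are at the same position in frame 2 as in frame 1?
none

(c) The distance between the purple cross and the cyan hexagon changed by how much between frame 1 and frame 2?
+6

Distance in frame 1: 1. Distance in frame 2: 7.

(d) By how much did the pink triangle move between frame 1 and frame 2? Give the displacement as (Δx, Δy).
(1, -1)

The pink triangle was at (5, 13) in frame 1 and (6, 12) in frame 2.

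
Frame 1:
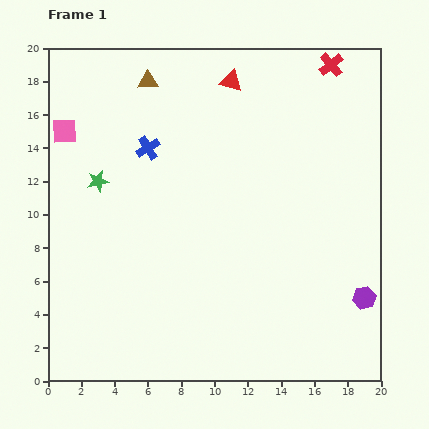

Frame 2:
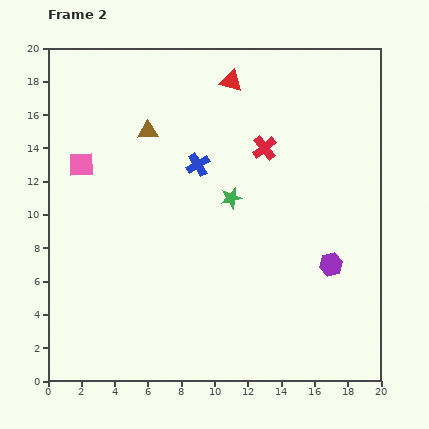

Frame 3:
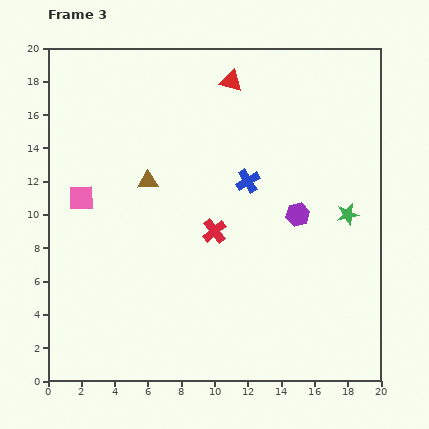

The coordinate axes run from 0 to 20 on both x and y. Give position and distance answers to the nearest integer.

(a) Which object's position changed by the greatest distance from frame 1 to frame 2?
the green star

(moved 8; next 6)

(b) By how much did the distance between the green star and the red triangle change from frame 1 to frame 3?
+1

Distance in frame 1: 10. Distance in frame 3: 11.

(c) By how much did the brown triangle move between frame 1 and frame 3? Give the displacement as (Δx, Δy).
(0, -6)

The brown triangle was at (6, 18) in frame 1 and (6, 12) in frame 3.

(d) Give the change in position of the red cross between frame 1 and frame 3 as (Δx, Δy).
(-7, -10)

The red cross was at (17, 19) in frame 1 and (10, 9) in frame 3.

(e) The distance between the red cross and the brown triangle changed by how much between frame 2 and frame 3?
-2

Distance in frame 2: 7. Distance in frame 3: 5.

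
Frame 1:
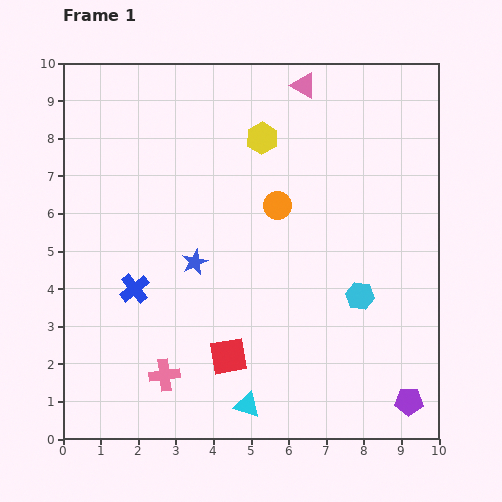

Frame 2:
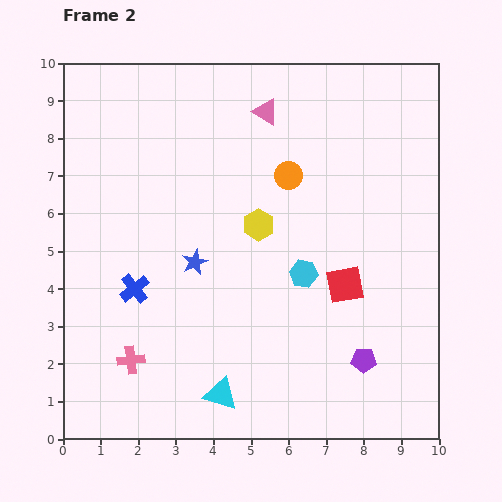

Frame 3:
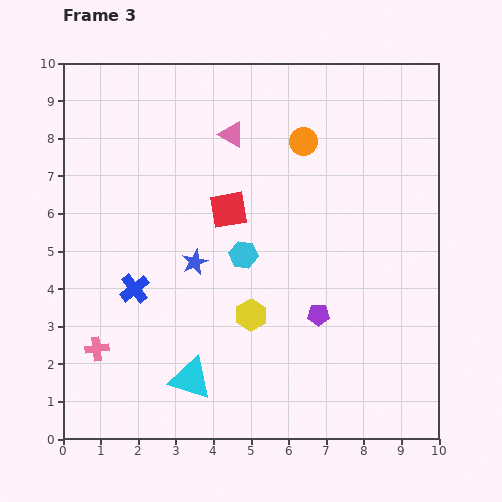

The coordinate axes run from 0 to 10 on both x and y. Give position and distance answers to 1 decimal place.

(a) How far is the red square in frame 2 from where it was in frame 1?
3.6

The red square moved from (4.4, 2.2) to (7.5, 4.1), a distance of √(3.1² + 1.9²) ≈ 3.6.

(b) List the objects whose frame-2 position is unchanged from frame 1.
the blue star, the blue cross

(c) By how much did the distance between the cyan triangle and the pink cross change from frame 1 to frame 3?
+0.3

Distance in frame 1: 2.3. Distance in frame 3: 2.6.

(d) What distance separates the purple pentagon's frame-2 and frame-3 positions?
1.7

The purple pentagon moved from (8.0, 2.1) to (6.8, 3.3), a distance of √(1.2² + 1.2²) ≈ 1.7.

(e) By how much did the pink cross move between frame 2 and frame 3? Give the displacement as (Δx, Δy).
(-0.9, 0.3)

The pink cross was at (1.8, 2.1) in frame 2 and (0.9, 2.4) in frame 3.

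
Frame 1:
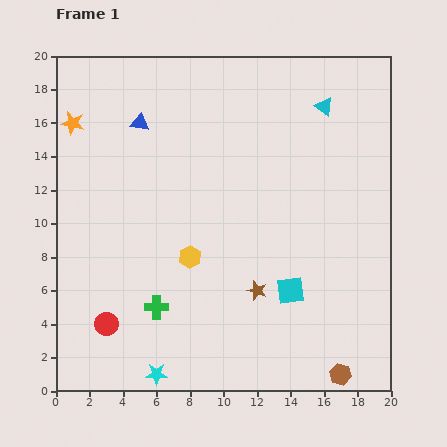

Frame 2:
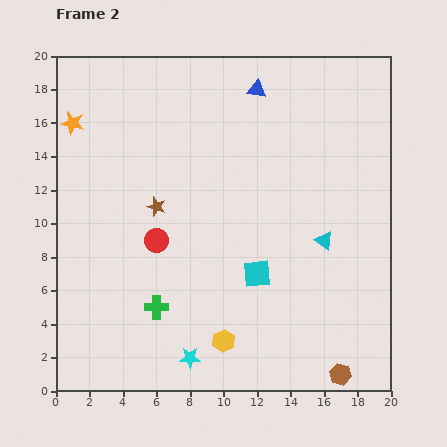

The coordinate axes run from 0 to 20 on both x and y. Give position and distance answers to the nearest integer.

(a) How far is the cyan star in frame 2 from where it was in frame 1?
2

The cyan star moved from (6, 1) to (8, 2), a distance of √(2² + 1²) ≈ 2.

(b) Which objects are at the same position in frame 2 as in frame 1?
the green cross, the brown hexagon, the orange star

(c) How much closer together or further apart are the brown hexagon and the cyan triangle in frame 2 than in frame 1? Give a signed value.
-8

Distance in frame 1: 16. Distance in frame 2: 8.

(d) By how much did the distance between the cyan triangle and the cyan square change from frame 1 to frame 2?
-7

Distance in frame 1: 11. Distance in frame 2: 4.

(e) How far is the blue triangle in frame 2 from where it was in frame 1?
7

The blue triangle moved from (5, 16) to (12, 18), a distance of √(7² + 2²) ≈ 7.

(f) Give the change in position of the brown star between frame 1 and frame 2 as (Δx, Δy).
(-6, 5)

The brown star was at (12, 6) in frame 1 and (6, 11) in frame 2.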